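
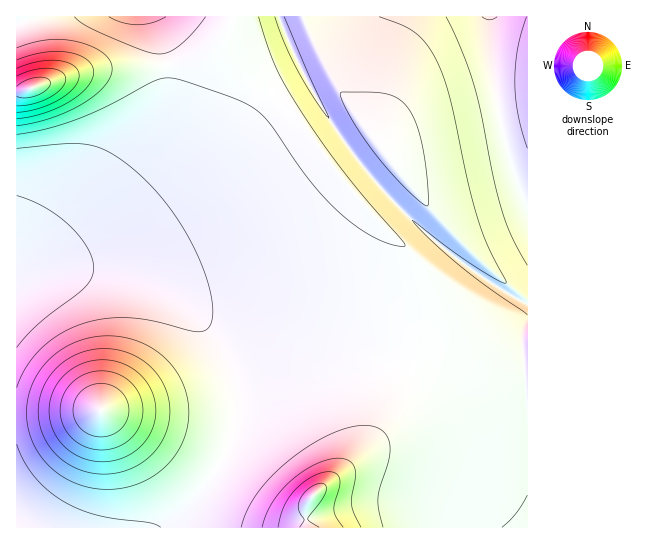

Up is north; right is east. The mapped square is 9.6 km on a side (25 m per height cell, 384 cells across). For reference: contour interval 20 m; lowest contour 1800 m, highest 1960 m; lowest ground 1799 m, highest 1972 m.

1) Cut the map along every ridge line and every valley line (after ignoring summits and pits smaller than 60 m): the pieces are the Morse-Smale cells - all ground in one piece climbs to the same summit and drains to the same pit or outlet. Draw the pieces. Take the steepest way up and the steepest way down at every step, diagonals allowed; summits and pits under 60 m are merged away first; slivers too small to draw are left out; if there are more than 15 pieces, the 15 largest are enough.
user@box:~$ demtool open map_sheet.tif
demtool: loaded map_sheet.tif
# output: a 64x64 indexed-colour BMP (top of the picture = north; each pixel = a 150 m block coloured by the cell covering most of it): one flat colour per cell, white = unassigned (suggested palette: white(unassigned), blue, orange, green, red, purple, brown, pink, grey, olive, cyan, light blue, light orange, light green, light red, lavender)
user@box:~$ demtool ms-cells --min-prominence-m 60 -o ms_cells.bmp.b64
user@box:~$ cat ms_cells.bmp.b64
<image width="64" height="64" href="data:image/bmp;base64,Qk12CAAAAAAAAHYAAAAoAAAAQAAAAEAAAAABAAQAAAAAAAAIAAATCwAAEwsAABAAAAAAAAAA////ALR3HwAOf/8ALKAsACgn1gC9Z5QAS1aMAMJ34wB/f38AIr28AM++FwDox64AeLv/AIrfmACWmP8A1bDFACIiIiIiIiIiIiMzMzMzMzMzMzMzMzMzMzMzMzMzMzMzIiIiIiIiIiIiIjMzMzMzMzMzMzMzMzMzMzMzMzMzMzMiIiIiIiIiIiIiIzMzMzMzMzMzMzMzMzMzMzMzMzMzMyIiIiIiIiIiIiIiMzMzMzMzMzMzMzMzMzMzMzMzMzMzIiIiIiIiIiIiIiIjMzMzMzMzMzMzMzMzMzMzMzMzMzMiIiIiIiIiIiIiIiIzMzMzMzMzMzMzMzMzMzMzMzMzMyIiIiIiIiIiIiIiIiMzMzMzMzMzMzMzMzMzMzMzMzMzIiIiIiIiIiIiIiIiIzMzMzMzMzMzMzMzMzMzMzMzMzMiIiIiIiIiIiIiIiIiMzMzMzMzMzMzMzMzMzMzMzMzMyIiIiIiIiIiIiIiIiIzMzMzMzMzMzMzMzMzMzMzMzMxIiIiIiIiIiIiIiIiIiMzMzMzMzMzMzMzMzMzMzMzMREiIiIiIiIiIiIiIiIiIzMzMzMzMzMzMzMzMzMzMzMRESIiIiIiIiIiIiIiIiIjMzMzMzMzMzMzMzMzMzMzMxERIiIiIiIiIiIiIiIiIiMzMzMzMzMzMzMzMzMzMzMxEREiIiIiIiIiIiIiIiIiIjMzMzMzMzMzMzMzMzMzMxERESIiIiIiIiIiIiIiIiIiMzMzMzMzMzMzMzMzMzMxERERIiIiIiIiIiIiIiIiIiIzMzMzMzMzMzMzMzMzMREREREiIiIiIiIiIiIiIiIiIzMzMzMzMzMzMzMzMzMRERERESIiIiIiIiIiIiIiIiIjMzMzMzMzMzMzMzMzERERERERIiIiIiIiIiIiIiIiIiMzMzMzMzMzMzMzMxEREREREREiIiIiIiIiIiIiIiIiIRERERERERERERERERERERERESIiIiIiIiIiIiIiIiIRERERERERERERERERERERERERIiIiIiIiIiIiIiIiIhEREREREREREREREREREREREREiIiIiIiIiIiIiIiIhERERERERERERERERERERERERESIiIiIiIiIiIiIiIhERERERERERERERERERERERERERIiIiIiIiIiIiIiIhEREREREREREREREREREREREREREiIiIiIiIiIiIiIhERERERERERERERERERERERERERESIiIiIiIiIiIiIhERERERERERERERERERERERERERERIiIiIiIiIiIiIhEREREREREREREREREREREREREREREiIiIiIiIiIiIRERERERERERERERERERERERERERERESIiIiIiIiIiERERERERERERERERERERERERERERERERESIiIiIiIhERERERERERERERERERERERERERERERERERERERERERERERERERERERERERERERERERERERERERERERERERERERERERERERERERERERERERERERERERERERERERERERERERERERERERERERERERERERERERERERERERERERERERERERERERERERERERERERERERERERERERERERERERERERERERERERERERERERERERERERERERERERERERERERERERERERERERERERERERERERERERERERERERERERERERERERERERERERERERERERERERERERERERERERERERERERERERERERERERERERERERERERERERERERERERERERERERERERERERERERERERERERERERERERERERERERERERERERERERERERERERERERERERERERERERERERERERERERERERERERERERERERERERERERERERERERERERERERERERERERERERERERERERERERERERERERERERERERERERERERERERERERERERERERERERERERERERERERERERERERERERERERERERERERERERERERERERERERERERERERERERERERERERERERERERERERERERERERERERERERERERERERERERERERERERERERERERERERERERERERERERERERERERERERERERERERERERERERERERERERERERERERERERERERERERERERERERERERERERERERERERERERERERERERERERERERERERERERERERERERERERERERERERERERERERERERERERERERERERERERERERERERERERERERERERERERERERERERERERERERERERERERERERERERERERERERERERERERERERERERERERERERERERERERERERERERERERERERERERERERERERERERERERERERERERERERERERERERERERERERERERERERERERERERERERERERERERERERERERERERERERERERERERERERERERERERERERERERERERERERERERERERERERERERERERERERERERERERERERERERERERERERERERERERERERERERERERERERERERERERERERERERERERERERERERERERERERERERERERERERERERERERERERERERERERERERERERERERERERERERERERERERERERERERERERERERERERERERERERERERERERERERERERERERERERERERERERERERERERERERERERERERERERERERERERERERERERERERERERERER"/>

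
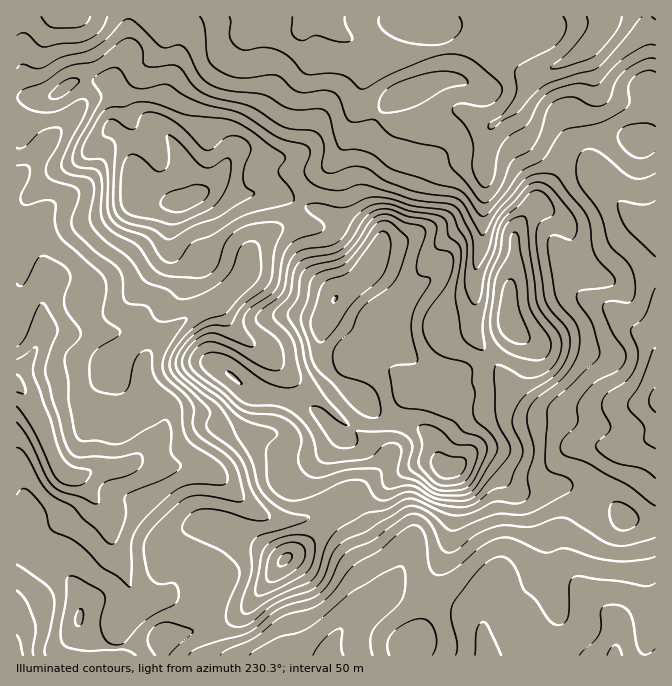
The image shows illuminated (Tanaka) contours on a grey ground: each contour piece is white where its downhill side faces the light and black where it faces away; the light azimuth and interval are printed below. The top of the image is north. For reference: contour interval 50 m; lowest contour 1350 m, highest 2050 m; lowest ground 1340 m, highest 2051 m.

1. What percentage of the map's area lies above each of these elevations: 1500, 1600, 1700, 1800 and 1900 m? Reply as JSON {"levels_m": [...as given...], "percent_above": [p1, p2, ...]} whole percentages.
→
{"levels_m": [1500, 1600, 1700, 1800, 1900], "percent_above": [84, 54, 32, 18, 7]}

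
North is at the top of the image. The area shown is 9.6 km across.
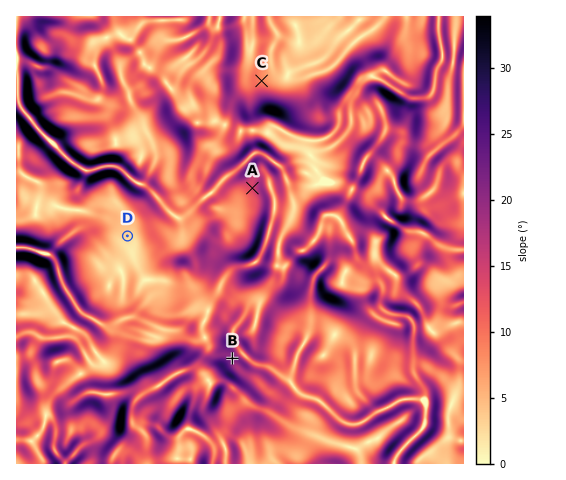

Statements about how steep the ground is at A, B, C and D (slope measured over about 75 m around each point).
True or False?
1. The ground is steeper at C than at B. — False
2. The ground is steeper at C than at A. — False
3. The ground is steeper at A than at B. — False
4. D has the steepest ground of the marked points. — False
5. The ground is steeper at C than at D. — True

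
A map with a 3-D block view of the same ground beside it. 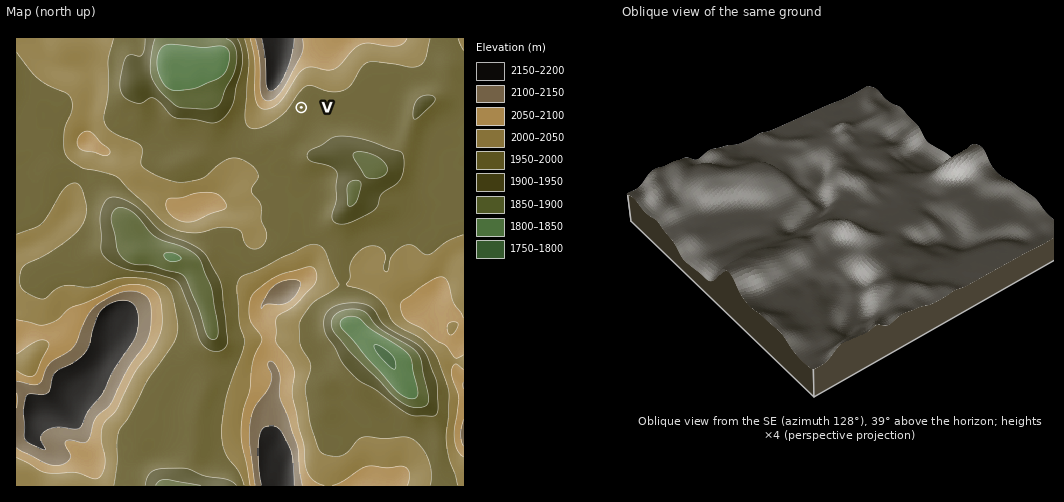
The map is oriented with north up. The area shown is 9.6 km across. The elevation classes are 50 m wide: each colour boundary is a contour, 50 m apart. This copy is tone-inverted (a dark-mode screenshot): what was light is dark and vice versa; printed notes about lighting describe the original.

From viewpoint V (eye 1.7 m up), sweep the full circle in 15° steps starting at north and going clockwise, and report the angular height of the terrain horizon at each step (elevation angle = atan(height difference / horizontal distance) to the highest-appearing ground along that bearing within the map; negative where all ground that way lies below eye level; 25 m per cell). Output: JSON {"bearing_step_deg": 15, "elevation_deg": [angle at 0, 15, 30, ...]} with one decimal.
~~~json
{"bearing_step_deg": 15, "elevation_deg": [5.5, 4.3, 4.0, 2.4, 1.0, 0.3, 0.2, 0.0, 0.1, 0.4, 1.0, 0.5, 1.6, 0.7, 0.8, 1.6, 0.7, 2.0, 5.3, 9.6, 12.4, 13.3, 12.2, 9.1]}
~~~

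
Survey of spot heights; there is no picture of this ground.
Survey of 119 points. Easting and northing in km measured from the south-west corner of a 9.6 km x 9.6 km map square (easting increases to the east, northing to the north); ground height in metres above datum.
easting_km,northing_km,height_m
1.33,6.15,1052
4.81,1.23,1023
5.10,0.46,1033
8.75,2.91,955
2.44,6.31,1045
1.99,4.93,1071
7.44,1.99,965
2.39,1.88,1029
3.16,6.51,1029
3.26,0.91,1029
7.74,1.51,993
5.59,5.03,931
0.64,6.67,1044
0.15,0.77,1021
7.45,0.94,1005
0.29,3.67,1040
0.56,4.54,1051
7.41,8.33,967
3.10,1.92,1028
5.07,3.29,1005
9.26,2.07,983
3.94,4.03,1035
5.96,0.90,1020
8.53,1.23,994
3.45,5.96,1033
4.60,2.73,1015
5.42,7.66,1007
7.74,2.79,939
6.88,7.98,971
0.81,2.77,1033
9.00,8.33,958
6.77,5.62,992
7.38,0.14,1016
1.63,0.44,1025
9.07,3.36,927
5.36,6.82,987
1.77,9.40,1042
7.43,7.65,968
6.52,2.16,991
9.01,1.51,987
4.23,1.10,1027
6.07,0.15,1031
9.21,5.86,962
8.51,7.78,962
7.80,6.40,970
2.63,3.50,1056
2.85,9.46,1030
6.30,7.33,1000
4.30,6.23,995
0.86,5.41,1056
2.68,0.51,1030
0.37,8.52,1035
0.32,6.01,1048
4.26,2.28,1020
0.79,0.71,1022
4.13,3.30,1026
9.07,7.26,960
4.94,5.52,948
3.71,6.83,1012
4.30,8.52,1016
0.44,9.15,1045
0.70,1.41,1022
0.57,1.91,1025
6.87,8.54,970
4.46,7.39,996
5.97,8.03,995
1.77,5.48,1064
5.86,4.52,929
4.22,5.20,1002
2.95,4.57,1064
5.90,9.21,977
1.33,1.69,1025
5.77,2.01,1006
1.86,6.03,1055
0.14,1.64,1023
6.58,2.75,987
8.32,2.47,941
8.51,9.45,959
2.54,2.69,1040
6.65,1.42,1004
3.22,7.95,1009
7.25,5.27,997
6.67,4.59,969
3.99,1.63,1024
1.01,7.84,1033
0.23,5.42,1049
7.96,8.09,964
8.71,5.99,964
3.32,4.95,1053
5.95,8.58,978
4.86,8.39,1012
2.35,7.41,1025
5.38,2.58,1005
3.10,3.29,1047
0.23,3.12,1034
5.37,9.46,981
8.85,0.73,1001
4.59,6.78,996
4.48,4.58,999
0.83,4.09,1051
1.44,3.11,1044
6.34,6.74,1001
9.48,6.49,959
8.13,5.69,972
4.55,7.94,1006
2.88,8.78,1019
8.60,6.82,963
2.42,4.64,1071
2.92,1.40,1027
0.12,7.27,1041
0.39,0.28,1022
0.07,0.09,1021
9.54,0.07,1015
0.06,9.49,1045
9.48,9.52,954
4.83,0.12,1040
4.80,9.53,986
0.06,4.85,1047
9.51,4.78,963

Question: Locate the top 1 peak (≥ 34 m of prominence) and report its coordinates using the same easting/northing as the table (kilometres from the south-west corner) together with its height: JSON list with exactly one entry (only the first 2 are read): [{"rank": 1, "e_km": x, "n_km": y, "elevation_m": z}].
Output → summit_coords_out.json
[{"rank": 1, "e_km": 2.19, "n_km": 4.69, "elevation_m": 1072}]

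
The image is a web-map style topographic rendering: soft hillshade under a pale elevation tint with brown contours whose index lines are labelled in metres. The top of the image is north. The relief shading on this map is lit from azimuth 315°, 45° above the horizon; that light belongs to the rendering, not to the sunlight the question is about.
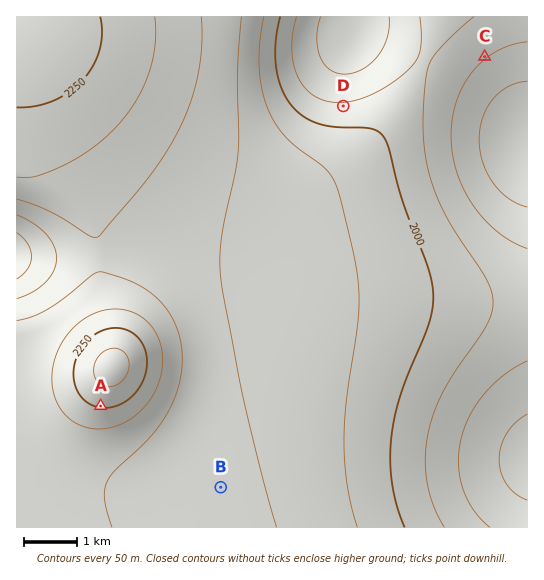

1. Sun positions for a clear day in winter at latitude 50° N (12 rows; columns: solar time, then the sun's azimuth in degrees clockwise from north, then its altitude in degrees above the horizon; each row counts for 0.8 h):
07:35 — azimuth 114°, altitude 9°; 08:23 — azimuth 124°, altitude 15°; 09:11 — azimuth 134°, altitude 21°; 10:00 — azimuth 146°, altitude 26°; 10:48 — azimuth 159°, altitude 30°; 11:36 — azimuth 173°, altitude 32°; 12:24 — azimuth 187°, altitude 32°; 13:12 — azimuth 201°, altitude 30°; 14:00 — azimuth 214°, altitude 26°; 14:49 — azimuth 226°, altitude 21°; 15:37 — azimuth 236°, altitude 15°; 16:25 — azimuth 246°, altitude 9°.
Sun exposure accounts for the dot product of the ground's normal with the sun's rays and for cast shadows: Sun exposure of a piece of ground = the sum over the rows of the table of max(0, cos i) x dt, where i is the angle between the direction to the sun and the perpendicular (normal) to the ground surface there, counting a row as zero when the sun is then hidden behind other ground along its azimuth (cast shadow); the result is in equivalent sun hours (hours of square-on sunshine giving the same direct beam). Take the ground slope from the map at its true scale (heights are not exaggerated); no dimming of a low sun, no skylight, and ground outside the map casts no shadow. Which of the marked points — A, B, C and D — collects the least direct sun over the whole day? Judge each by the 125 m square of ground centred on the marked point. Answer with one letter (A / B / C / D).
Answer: D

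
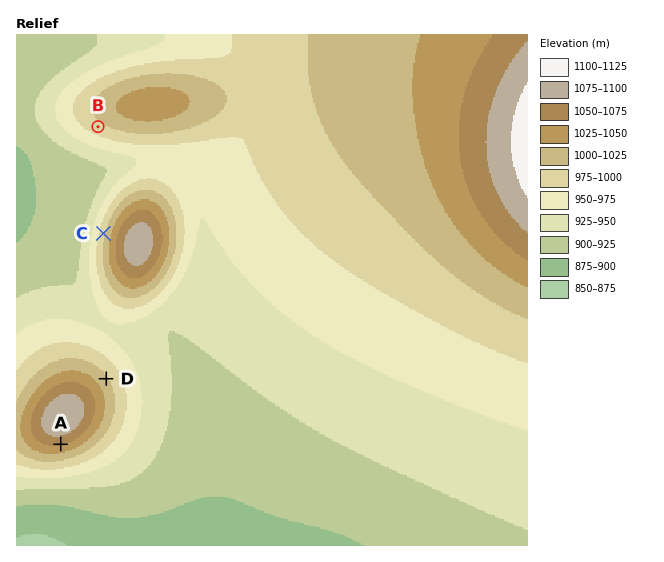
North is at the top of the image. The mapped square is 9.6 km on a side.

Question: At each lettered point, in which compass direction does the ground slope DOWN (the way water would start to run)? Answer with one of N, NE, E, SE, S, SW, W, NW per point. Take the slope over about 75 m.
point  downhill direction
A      S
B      SW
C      W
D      NE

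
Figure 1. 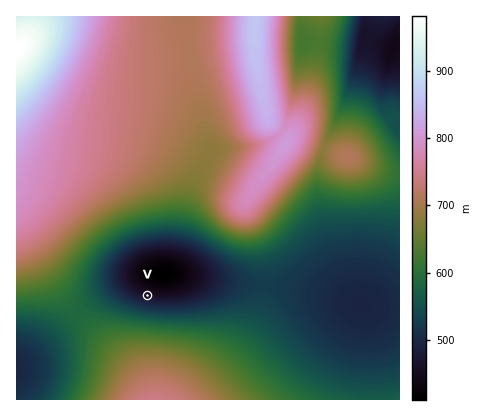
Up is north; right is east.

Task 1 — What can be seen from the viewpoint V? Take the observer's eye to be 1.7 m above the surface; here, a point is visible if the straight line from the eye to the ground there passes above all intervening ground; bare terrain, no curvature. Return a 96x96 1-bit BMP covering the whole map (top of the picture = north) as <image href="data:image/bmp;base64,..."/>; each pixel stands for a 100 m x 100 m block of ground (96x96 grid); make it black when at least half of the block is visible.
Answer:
<image width="96" height="96" href="data:image/bmp;base64,Qk2+BAAAAAAAAD4AAAAoAAAAYAAAAGAAAAABAAEAAAAAAIAEAAATCwAAEwsAAAIAAAAAAAAA////AAAAAAAAAAAAAAAAAAAAAAAAAAAAAAAAAAAAAAAAAAAAAAAAAAAAAAAAAAAAAAAAAAAAAAAAAAAAAAAAAAAAAAAAAAAAAAAAAAAAAAAAAAAAAAAAAAAAAAAAAAAAAAAAAAAAAAAAAAAAAAAAAAAAAAAAAAAAAAAAAAAAAAAAAAAAAAAAAAAAAAAAAAAAAAAAAAAAAAAAAAAAAAAAAAAAAAAAAAAAAAAAAAAAAAAAAAAAAAAAAAAAAAAAAAAAAAAAAAAAAAAAAAAAAAAAAAAAAAAAAAAAAAAAAAAAAAAAAAAAHgAAAAAAAAAAAAAA/+AAAAAAAAAAAAAB//wAAAAAAAAAAAAD//+AAAAAAAAAAAAP///gAAAAAAAAAAAf///4AAAAAAAAAAD////8AAAAAAAAAAf////+AAAAAAAAAD//////AAAAAAAAAP//////gAAAAAAAA///////wAAAAAAAD///////4AAAAAAAH///////4AAAAAAAP///////4AAAAAAAf///////8AAAAAAA////////8AAAAAAA////////8AAAAAAB////////8AAAAAAB////////8AAAAAAA////////8AAAAAAA////////8AAAAAAA////////8AAAAAAAf///////8AAAAAAAP///////4AAAAAAAH///////4AAAAAAAD///////4AAAAAAAB///////wAAAAAAAAf//////gAAAAAAAAP//////gAAAAAAAAD//////AAAAAAAAAA/////+AAAAAAAAAAH////4AAAAAAAAAAA////AAAAAAAAAAAAAcAAAAAAAAAAAAAAAAAAAAAAAAAAAAAAAAAAAAAAAAAAAAAAAAAAAAAAAAAAAAAAAAAAAAAAAAAAAAAAAAAAAAAAAAAAAAAAAAAAAAAAAAAAAAAAAAAAAAAAAAAAAAAAAAAAAAAAAAAAAAAAAAAAAAAAAAAAAAAAAAAAAAAAAAAAAAAAAAAAAAAAAAAAAAAAAAAAAAAAAAAAAAAAAAAAAAAAAAAAAAAAAAAAAAAAAAAAAAAAAAAAAAAAAAAAAAAAAAAAAAAAAAAAAAAAAAAAAAAAAAAAAAAAAAAAAAAAAAAAAAAAAAAAAAAAAAAAAAAAAAAAAAAAAAAAAAAAAAAAAAAAAAAAAAAAAAAAAAAAAAAAAAAAAAAAAAAAAAAAAAAAAAAAAAAAAAAAAAAAAAAAAAAAAAAAAAAAAAAAAAAAAAAAAAAAAAAAAAAAAAAAAAAAAAAAAAAAAAAAAAAAAAAAAAAAAAAAAAAAAAAAAAAAAAAAAAAAAAAAAAAAAAAAAAAAAAAAAAAAAAAAAAAAAAAAAAAAAAAAAAAAAAAAAAAAAAAAAAAAAAAAAAAAAAAAAAAAAAAAAAAAAAAAAAAAAAAAAAAAAAAAAAAAAAAAAAAAAAAAAAAAAAAAAAAAAAAAAAAAAAAAAAAAAAAAAAAAAAAAAAAAAAAAAAAAAAAAAAAAAAAAAAAAAAAAAAAAAAAAAAAAAAAAAAAAAAAA="/>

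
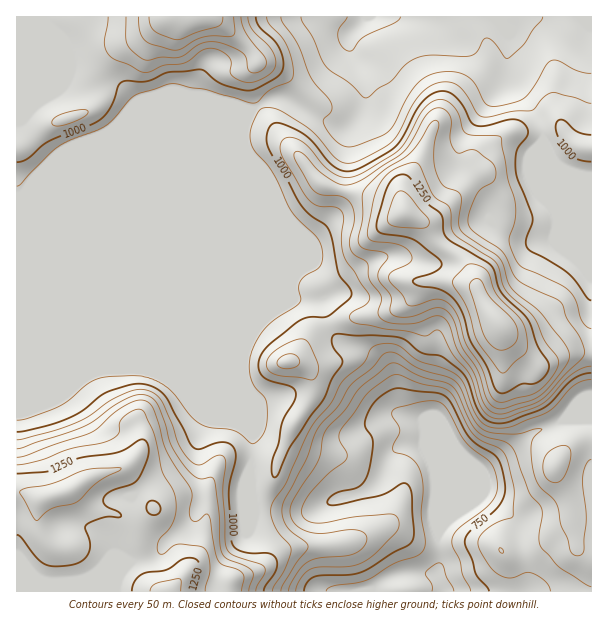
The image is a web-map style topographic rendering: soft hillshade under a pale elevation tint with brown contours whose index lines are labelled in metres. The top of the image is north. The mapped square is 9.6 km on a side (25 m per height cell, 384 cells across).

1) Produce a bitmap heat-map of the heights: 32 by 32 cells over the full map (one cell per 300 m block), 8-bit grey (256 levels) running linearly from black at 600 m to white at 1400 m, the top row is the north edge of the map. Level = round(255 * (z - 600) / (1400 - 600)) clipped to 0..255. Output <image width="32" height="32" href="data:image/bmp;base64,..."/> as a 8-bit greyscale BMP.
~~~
<image width="32" height="32" href="data:image/bmp;base64,Qk02CAAAAAAAADYEAAAoAAAAIAAAACAAAAABAAgAAAAAAAAEAAATCwAAEwsAAAABAAAAAAAAAAAAAAEBAQACAgIAAwMDAAQEBAAFBQUABgYGAAcHBwAICAgACQkJAAoKCgALCwsADAwMAA0NDQAODg4ADw8PABAQEAAREREAEhISABMTEwAUFBQAFRUVABYWFgAXFxcAGBgYABkZGQAaGhoAGxsbABwcHAAdHR0AHh4eAB8fHwAgICAAISEhACIiIgAjIyMAJCQkACUlJQAmJiYAJycnACgoKAApKSkAKioqACsrKwAsLCwALS0tAC4uLgAvLy8AMDAwADExMQAyMjIAMzMzADQ0NAA1NTUANjY2ADc3NwA4ODgAOTk5ADo6OgA7OzsAPDw8AD09PQA+Pj4APz8/AEBAQABBQUEAQkJCAENDQwBEREQARUVFAEZGRgBHR0cASEhIAElJSQBKSkoAS0tLAExMTABNTU0ATk5OAE9PTwBQUFAAUVFRAFJSUgBTU1MAVFRUAFVVVQBWVlYAV1dXAFhYWABZWVkAWlpaAFtbWwBcXFwAXV1dAF5eXgBfX18AYGBgAGFhYQBiYmIAY2NjAGRkZABlZWUAZmZmAGdnZwBoaGgAaWlpAGpqagBra2sAbGxsAG1tbQBubm4Ab29vAHBwcABxcXEAcnJyAHNzcwB0dHQAdXV1AHZ2dgB3d3cAeHh4AHl5eQB6enoAe3t7AHx8fAB9fX0Afn5+AH9/fwCAgIAAgYGBAIKCggCDg4MAhISEAIWFhQCGhoYAh4eHAIiIiACJiYkAioqKAIuLiwCMjIwAjY2NAI6OjgCPj48AkJCQAJGRkQCSkpIAk5OTAJSUlACVlZUAlpaWAJeXlwCYmJgAmZmZAJqamgCbm5sAnJycAJ2dnQCenp4An5+fAKCgoAChoaEAoqKiAKOjowCkpKQApaWlAKampgCnp6cAqKioAKmpqQCqqqoAq6urAKysrACtra0Arq6uAK+vrwCwsLAAsbGxALKysgCzs7MAtLS0ALW1tQC2trYAt7e3ALi4uAC5ubkAurq6ALu7uwC8vLwAvb29AL6+vgC/v78AwMDAAMHBwQDCwsIAw8PDAMTExADFxcUAxsbGAMfHxwDIyMgAycnJAMrKygDLy8sAzMzMAM3NzQDOzs4Az8/PANDQ0ADR0dEA0tLSANPT0wDU1NQA1dXVANbW1gDX19cA2NjYANnZ2QDa2toA29vbANzc3ADd3d0A3t7eAN/f3wDg4OAA4eHhAOLi4gDj4+MA5OTkAOXl5QDm5uYA5+fnAOjo6ADp6ekA6urqAOvr6wDs7OwA7e3tAO7u7gDv7+8A8PDwAPHx8QDy8vIA8/PzAPT09AD19fUA9vb2APf39wD4+PgA+fn5APr6+gD7+/sA/Pz8AP39/QD+/v4A////AMjIyMjIyM/b4NnCvbGPbkgsJSMeGxoUDhYpNjw8QEhQyc7QzsnIycnM1cavoJB+X0dDQTcmGxURHDJDSERKVVvO2djUzMnKxL/CvJl8enhqW1dVTDwwIxYkOkxKSFJdYNbc09HNzc3IwLWylXNzblhKS05LRTskFh8yQ0NGVWBg3OHa1tHPzc/Hs62Tc3JoSjg1ODs9OSEWFhsuPkdVYmHg5ejk1s/My8OzqI9yc3FUPjIwLzAzIxYWFh07T2BnYdHT2eHh3NXHu6eckHR1fWVMPjgwKCsgFhYWHT9YcG9hsrzFzdHU2MqvkYqNeXWAc1hGPzQlIRkWFhosR11wcmSRnKiyusHKxqCCeXtzcH1+YUc7MycdFhYaOE9ZX2ZqZnN4gY+jucK6lHdvb29veYd0VT8vJR0WFipfg4BuZWBgb29wd4absKiCb29vb290gYVvUTgoIx8hQX+ztqaIZ2Bvb29vdHqCfnFvb29vdH6FjH1jTDo1PUZelcvTzbiFam9vb29vb29vb29vb29/mZ2ThXdmUVBkboKu2d7Xz62Rb29vb29vb29vb29vb3iPmI6CenJob4KHoM3r7NzFsqFvb29vb29vb29vb29vcHmGiIKEhouQk5Gw4fj117eomG9vb29vb29vb29vb29vb3V7f4yVprSvp8Lq+OXCqp+Mb29vb29vb29vb29vb29vb3R1f5CpwMfH2vDmv6efloNvb29vb29vb29vb29vb29vcnmHnLjIztPg69anlo6Fem9vb29vb29vb29vb29vb29vepSksLvG0NjVvZiGf3l4b29vb29vb29vb29vb29vb29+nbnCyNPWx6+djn95d3dvb29vb29vb29vb29vb29veYWZu9nk4dS0mpSRgnp3d29vb29vb29vb29vb29vb3iNk5221efZxrSdlpKAeHd3b29vb29vb29vb29vb29wh6CjoK/K2sq1rKOcjnp3d3d2b29vb29vb29vb29vb3qXoIp9jKzEv6yjpKCIeHd4eoV5cG9vb29vb29vb290iZyNbmNpepy1qp+fl4d5eH+GhoiEeXFvb29vb29vb3eGhXJfWVtgfKesmIyMin55gn+FiI+PhnRvb29vb29vcnZrY15XVFZokqeSdW92dHh7doWFhoiIf3Jvb29vcXVzaWZkXVVQUlx1iX5nWVljcHFthYWFhoaDgoF3dnqFkJB8bV9UTktOU19paF1TUllmaGOFhYWFiY6WnZiRhYuaootrV0tFRktOUlRUU1JQVV5eXIWFhYaMlqSwuLKgoaWXfmJRRj5DSEpLS0xOUE5RVldYhYWFiIyVqL/JycS7ooBpV0xFPTk+Q0ZISk1OTk9RVVc="/>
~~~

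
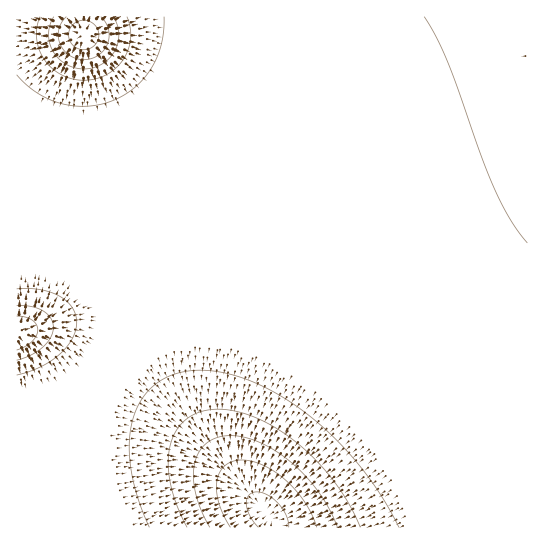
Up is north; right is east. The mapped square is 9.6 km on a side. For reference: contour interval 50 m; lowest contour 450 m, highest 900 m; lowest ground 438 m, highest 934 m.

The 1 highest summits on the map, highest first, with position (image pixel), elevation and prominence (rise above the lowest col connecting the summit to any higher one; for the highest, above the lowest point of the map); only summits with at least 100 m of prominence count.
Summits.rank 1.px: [83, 35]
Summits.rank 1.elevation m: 934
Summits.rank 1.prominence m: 496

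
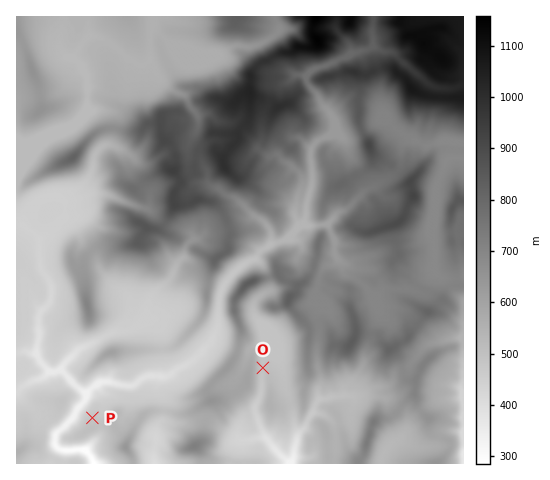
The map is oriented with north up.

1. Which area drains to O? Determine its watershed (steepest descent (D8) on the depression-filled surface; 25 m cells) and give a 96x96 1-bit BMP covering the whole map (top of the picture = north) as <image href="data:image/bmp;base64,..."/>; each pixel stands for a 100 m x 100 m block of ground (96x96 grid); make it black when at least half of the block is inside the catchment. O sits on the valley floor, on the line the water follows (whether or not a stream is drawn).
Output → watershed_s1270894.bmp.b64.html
<image width="96" height="96" href="data:image/bmp;base64,Qk2+BAAAAAAAAD4AAAAoAAAAYAAAAGAAAAABAAEAAAAAAIAEAAATCwAAEwsAAAIAAAAAAAAA////AAAAAAAAAAAAAAAAAAAAAAAAAAAAAAAAAAAAAAAAAAAAAAAAAAAAAAAAAAAAAAAAAAAAAAAAAAAAAAAAAAAAAAAAAAAAAAAAAAAAAAAAAAAAAAAAAAAAAAAAAAAAAAAAAAAAAAAAAAAAAAAAAAAAAAAAAAAAAAAAAAAAAAAAAAAAAAAAAAAAAAAAAAAAAAAAAAAAAAAAAAAAAAABwAAAAAAAAAAAAAAD/AAAAAAAAAAAAHgD/AAAAAAAAAAAAH8D/AAAAAAAAAAAAH+D/AAAAAAAAAAAAD+D/AAAAAAAAAAAAB/D/AAAAAAAAAAAAA/D/gAAAAAAAAAAAAf//gAAAAAAAAAAAAP//gAAAAAAAAAAAAH//gAAAAAAAAAAAAH//gAAAAAAAAAAAAD//gAAAAAAAAAAAAD//gAAAAAAAAAAAAD//gAAAAAAAAAAAAD//gAAAAAAAAAAAAD//gAAAAAAAAAAAAD//gAAAAAAAAAAAAD//AAAAAAAAAAAAAH/+AAAAAAAAAAAAAH/8AAAAAAAAAAAAAH/4AAAAAAAAAAAAAH/wAAAAAAAAAAAAAH/4AAAAAAAAAAAAAD/8AAAAAAAAAAAAAD/8AAAAAAAAAAAAAB/8AAAAAAAAAAAAAAfgAAAAAAAAAAAAAAAAAAAAAAAAAAAAAAAAAAAAAAAAAAAAAAAAAAAAAAAAAAAAAAAAAAAAAAAAAAAAAAAAAAAAAAAAAAAAAAAAAAAAAAAAAAAAAAAAAAAAAAAAAAAAAAAAAAAAAAAAAAAAAAAAAAAAAAAAAAAAAAAAAAAAAAAAAAAAAAAAAAAAAAAAAAAAAAAAAAAAAAAAAAAAAAAAAAAAAAAAAAAAAAAAAAAAAAAAAAAAAAAAAAAAAAAAAAAAAAAAAAAAAAAAAAAAAAAAAAAAAAAAAAAAAAAAAAAAAAAAAAAAAAAAAAAAAAAAAAAAAAAAAAAAAAAAAAAAAAAAAAAAAAAAAAAAAAAAAAAAAAAAAAAAAAAAAAAAAAAAAAAAAAAAAAAAAAAAAAAAAAAAAAAAAAAAAAAAAAAAAAAAAAAAAAAAAAAAAAAAAAAAAAAAAAAAAAAAAAAAAAAAAAAAAAAAAAAAAAAAAAAAAAAAAAAAAAAAAAAAAAAAAAAAAAAAAAAAAAAAAAAAAAAAAAAAAAAAAAAAAAAAAAAAAAAAAAAAAAAAAAAAAAAAAAAAAAAAAAAAAAAAAAAAAAAAAAAAAAAAAAAAAAAAAAAAAAAAAAAAAAAAAAAAAAAAAAAAAAAAAAAAAAAAAAAAAAAAAAAAAAAAAAAAAAAAAAAAAAAAAAAAAAAAAAAAAAAAAAAAAAAAAAAAAAAAAAAAAAAAAAAAAAAAAAAAAAAAAAAAAAAAAAAAAAAAAAAAAAAAAAAAAAAAAAAAAAAAAAAAAAAAAAAAAAAAAAAAAAAAAAAAAAAAAAAAAAAAAAAAAAAAAAAAAAAAAAAAAAAAAAAAAAAAAAAAAAAAAAAAAAAAAAAAAAAAAAAAAAAAAAAAAAAAAAAAAAAAAAAAAAAAAA="/>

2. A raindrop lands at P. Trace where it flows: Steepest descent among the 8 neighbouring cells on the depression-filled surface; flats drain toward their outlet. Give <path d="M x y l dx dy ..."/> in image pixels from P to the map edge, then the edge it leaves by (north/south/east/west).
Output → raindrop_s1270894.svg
<path d="M92 418l-10-11-2 0-4 5 0 2-20 19-1 2 0 10 2 3 5 3 19-2 4 4 3 0 3 3 3 7"/>
exit: south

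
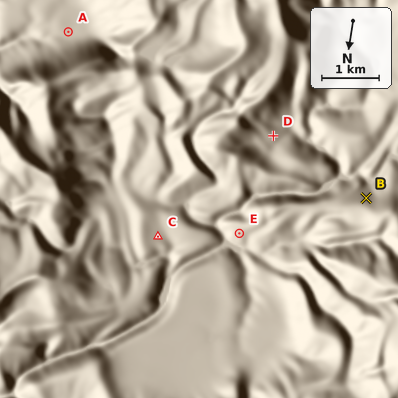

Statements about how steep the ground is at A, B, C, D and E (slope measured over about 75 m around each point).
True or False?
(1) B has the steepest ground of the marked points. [True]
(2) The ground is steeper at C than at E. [False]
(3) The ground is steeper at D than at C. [True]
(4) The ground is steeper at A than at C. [False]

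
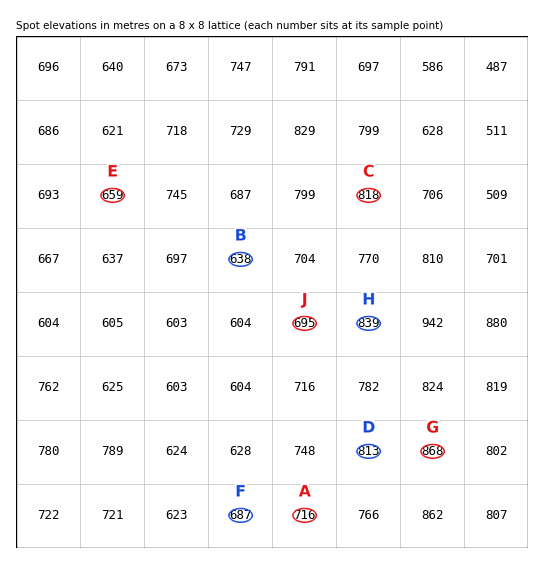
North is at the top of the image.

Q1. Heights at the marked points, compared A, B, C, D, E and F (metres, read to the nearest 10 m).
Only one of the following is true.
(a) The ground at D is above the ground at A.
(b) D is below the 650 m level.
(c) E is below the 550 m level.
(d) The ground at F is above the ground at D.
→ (a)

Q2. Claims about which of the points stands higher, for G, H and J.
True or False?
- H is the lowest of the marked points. False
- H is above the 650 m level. True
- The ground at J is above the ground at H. False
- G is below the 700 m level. False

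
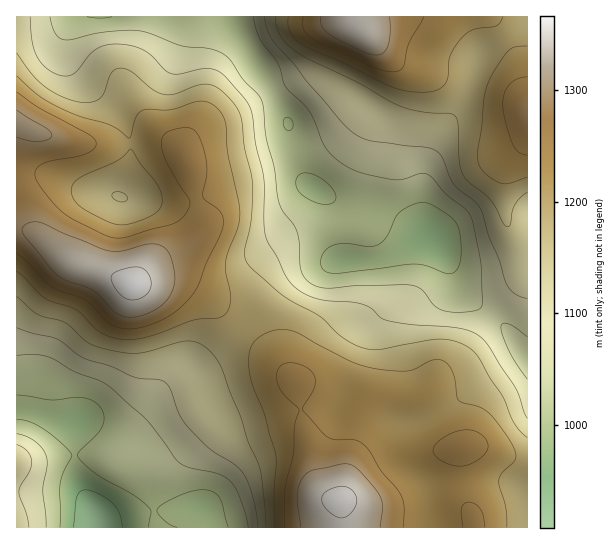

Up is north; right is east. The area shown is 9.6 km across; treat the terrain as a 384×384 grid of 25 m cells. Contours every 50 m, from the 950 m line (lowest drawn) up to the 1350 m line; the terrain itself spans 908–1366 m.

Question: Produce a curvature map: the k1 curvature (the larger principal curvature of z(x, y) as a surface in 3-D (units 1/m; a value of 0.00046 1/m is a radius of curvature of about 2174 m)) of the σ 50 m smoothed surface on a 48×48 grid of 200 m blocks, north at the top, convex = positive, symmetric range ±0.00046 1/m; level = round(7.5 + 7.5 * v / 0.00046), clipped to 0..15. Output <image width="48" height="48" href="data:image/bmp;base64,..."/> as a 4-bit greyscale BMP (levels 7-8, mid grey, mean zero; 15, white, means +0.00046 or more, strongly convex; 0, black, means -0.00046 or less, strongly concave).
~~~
<image width="48" height="48" href="data:image/bmp;base64,Qk32BAAAAAAAAHYAAAAoAAAAMAAAADAAAAABAAQAAAAAAIAEAAATCwAAEwsAABAAAAAAAAAAAAAAABEREQAiIiIAMzMzAERERABVVVUAZmZmAHd3dwCIiIgAmZmZAKqqqgC7u7sAzMzMAN3d3QDu7u4A////AKqqiHZmrbmIiJh2ed3Kmrupl3h3eM24iKqqmHVGvbmIdnh2eb3LqruqqZiIis25mJmqh2VYzKmYZUV3iqzMzMzdzKmJm8y5iJqZd3eLyomYZURYqqve7d3cuphnmruod6qXeJrNuZqrp2Z5qqvtus24eIdnmqqGZ926qs3cuqq7y5mqmZvtl763Z4h4mqmHiv/tzd3KqZiZq7u6iIrtl624iau7u7qr3v/cu7u6mId4iby6mInuqJy5mr3e7u7v/sypd3iqmHiIirqZmZrulnqoeJmrzd3dy6qYZVaKmHiJu6h3eJvdhWmoZmd4mru7l5mIdkV5qHiauod3eKvLdnmpdneImavLloiJh1RpqXiauIh3eau6d3ipmaqZmJq8p4iJmGV5qYiaqIiIibu6mHiavM3LmJq7und4mXZ5qoiamIiJmru6qYm8y6q8qJu7qXdnmZd5qpmYeHeJq8y7u7zcuoisqazKiHZWiqh5qpiGV3eKq8uqu926qqqsury3eIdmerqJqph2Voiau7qpmrl3iavN3MyXeJh3ibuquph2Z5qqqqqZmYZVeJq8zMyoeJqYiJvdy5mIiaupiZqpiHZWiYmamruoeJqnZnrO7LqqqruYiaq7qph3iZmYeKuoeIq5ZVet7czLqrqZq83d3u3LqYmHVpqpiXnLhnnN3d3LqqqavN26rO/+3KqXZomqq3i8u83+3d3Lqqqqu7qFVpu7zMy6mImry2es////3curqZmZmql1RXiHiau6mIia23jf///+3cqaupmHeaqFRGeIeJqod4iL65z/7u7czuyqvLl3eKuXVFeJmIiHZ4mc69/+3Muprf7M3tqIiJupmIiaqXdmZom++//tzLl3it7cz/2qmImqu7u7qXZVVXnP/MzMuphlV5u6rf/amHiru7qpqoZVRFjv+pvLl3dkRWiqq87riImrqZiImpdnZFjv+Ju6hmZlVVary7vcmIiHeJmIiZZ4l2nv6Kuph2ZVVVad26m9qXVFZ5mIiZeJu6vf2ZmImYZVZ3eu7KisuYVVZ5mIiaiJzt3N65l3iZeJqpiu7JitupmIiJmZmZh4rNy73ZmHiarMuqrP64i8mJq7qZmYiZh4msuqzJu73//9qZvdyoi8h4q7qZmYiJmZqrupq73////9qa3LyprMdneKqZmZmZmqqZqZqu///+3bqt7Ly6vbhlRYqqqpmIiIiImZmv/+uYmpnP3M7bzcqFM3q7qYiIiIh3iZq/6nd3iHndqb3s3N24ZZzKh3iZmZmIiavLlmZ3iIvbdnvtyqzcqsypd3iqqrupmry6dWZ4mazJZXre2Gi8y7qYd4re7typmrypZWeImru5d4nO2URoq6iId6//7bqYibypZWeJvMu5iHit2nRGq6h3ev/8iJl2Z6uaZWib3dy7qGebu6h4q6iKz//HV5p1V6uadomr3Lu6mYiaiau83u7v//6XeKp1WLuaiJmaqZqpiImpd4rf/////+yZmauoesuKmIiJhoq5d4mpd4m93d3MzMuZmZqqm8mA=="/>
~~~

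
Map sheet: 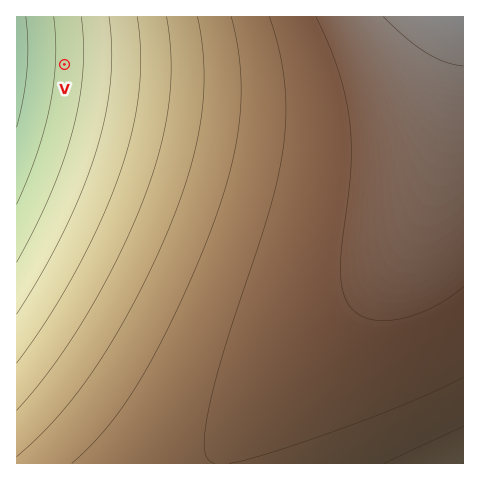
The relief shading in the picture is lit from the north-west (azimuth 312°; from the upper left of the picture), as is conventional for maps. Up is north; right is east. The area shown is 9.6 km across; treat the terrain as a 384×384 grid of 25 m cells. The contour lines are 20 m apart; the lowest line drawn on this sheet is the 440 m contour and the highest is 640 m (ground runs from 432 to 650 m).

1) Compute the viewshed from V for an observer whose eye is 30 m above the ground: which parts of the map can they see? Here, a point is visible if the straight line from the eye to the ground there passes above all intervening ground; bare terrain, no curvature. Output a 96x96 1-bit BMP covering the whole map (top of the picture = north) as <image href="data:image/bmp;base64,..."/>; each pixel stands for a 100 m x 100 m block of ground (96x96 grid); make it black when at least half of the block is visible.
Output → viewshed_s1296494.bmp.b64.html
<image width="96" height="96" href="data:image/bmp;base64,Qk2+BAAAAAAAAD4AAAAoAAAAYAAAAGAAAAABAAEAAAAAAIAEAAATCwAAEwsAAAIAAAAAAAAA////AAAAAAD///gAAAAAAAAAAAD///gAAAAAAAAAAAD///gAAAAAAAAAAAD///wAAAAAAAAAAAD///wAAAAAAAAAAAD///wAAAAAAAAAAAD///4AAAAAAAAAAAD///4AAAAAAAAAAAD///8AAAAAAAAAAAD///8AAAAAAAAAAAD///8AAAAAAAAAAAD///+AAAAAAAAAAAD///+AAAAAAAAAAAD////AAAAAAAAAAAD////AAAAAAAAAAAD////gAAAAAAAAAAD////gAAAAAAAAAAD////wAAAAAAAAAAD////wAAAAAAAAAAD////4AAAAAAAAAAD////4AAAAAAAAAAD////8AAAAAAAAAAD////8AAAAAAAAAAD////+AAAAAAAAAAD/////AAAAAAAAAAD/////AAAAAAAAAAD/////gAAAAAAAAAD/////gAAAAAAAAAD/////wAAAAAAAAAD/////wAAAAAAAAAD/////4AAAAAAAAAD/////8AAAAAAAAAD/////8AAAAAAAAAD/////+AAAAAAAAAD/////+AAAAAAAAAD//////AAAAAAAAAD//////gAAAAAAAAD//////gAAAAAAAAD//////wAAAAAAAAD//////wAAAAAAAAD//////4AAAAAAAAD//////4AAAAAAAAD//////8AAAAAAAAD//////8AAAAAAAAD//////+AAAAAAAAD//////+AAAAAAAAD///////AAAAAAAAD///////AAAAAAAAD///////AAAAAAAAD///////gAAAAAAAD///////gAAAAAAAD///////gAAAAAAAD///////wAAAAAAAD///////wAAAAAAAD///////wAAAAAAAD///////4AAAAAAAD///////4AAAAAAAD///////4AAAAAAAD///////4AAAAAAAD///////8AAAAAAAD///////8AAAAAAAD///////8AAAAAAAD///////8AAAAAAAD///////8AAAAAAAD///////+AAAAAAAD///////+AAAAAAAD///////+AAAAAAAD///////+AAAAAAAD///////+AAAAAAAD///////+AAAAAAAD///////+AAAAAAAD////////AAAAAAAD////////AAAAAAAD////////AAAAAAAD////////AAAAAAAD////////AAAAAAAD////////AAAAAAAD////////gAAAAAAD////////gAAAAAAD////////gAAAAAAD////////gAAAAAAD////////gAAAAAAD////////wAAAAAAD////////wAAAAAAD////////wAAAAAAD////////wAAAAAAD////////4AAAAAAD////////4AAAAAAD////////4AAAAAAD////////8AAAAAAD////////8AAAAAAD////////8AAAAAAD////////+AAAAAAD////////+AAAAAAD/////////AAAAAAD/////////AAAAAAA="/>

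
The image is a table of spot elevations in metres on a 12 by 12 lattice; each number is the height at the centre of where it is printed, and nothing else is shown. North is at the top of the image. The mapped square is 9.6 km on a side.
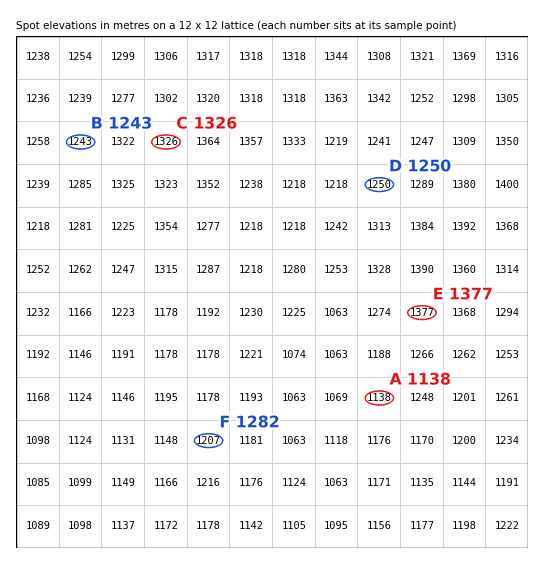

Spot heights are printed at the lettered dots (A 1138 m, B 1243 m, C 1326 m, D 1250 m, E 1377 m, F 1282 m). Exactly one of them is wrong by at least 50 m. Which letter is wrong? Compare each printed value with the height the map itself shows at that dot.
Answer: F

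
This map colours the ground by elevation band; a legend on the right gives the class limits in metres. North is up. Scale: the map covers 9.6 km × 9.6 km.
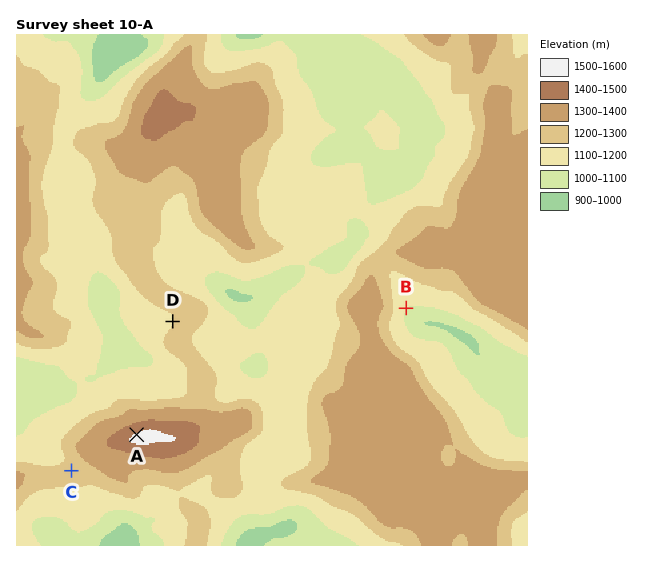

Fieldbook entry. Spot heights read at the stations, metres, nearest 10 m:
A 1500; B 1100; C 1270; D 1200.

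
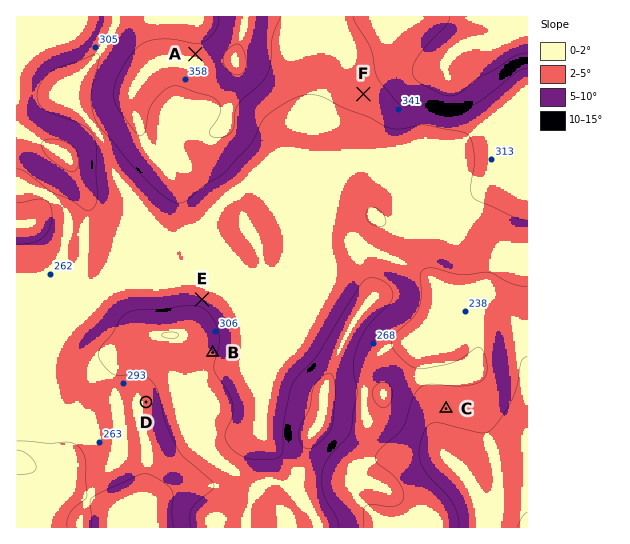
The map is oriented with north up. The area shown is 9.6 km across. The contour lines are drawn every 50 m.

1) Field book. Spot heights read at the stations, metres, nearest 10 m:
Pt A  360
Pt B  310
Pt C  220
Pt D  280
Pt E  280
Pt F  320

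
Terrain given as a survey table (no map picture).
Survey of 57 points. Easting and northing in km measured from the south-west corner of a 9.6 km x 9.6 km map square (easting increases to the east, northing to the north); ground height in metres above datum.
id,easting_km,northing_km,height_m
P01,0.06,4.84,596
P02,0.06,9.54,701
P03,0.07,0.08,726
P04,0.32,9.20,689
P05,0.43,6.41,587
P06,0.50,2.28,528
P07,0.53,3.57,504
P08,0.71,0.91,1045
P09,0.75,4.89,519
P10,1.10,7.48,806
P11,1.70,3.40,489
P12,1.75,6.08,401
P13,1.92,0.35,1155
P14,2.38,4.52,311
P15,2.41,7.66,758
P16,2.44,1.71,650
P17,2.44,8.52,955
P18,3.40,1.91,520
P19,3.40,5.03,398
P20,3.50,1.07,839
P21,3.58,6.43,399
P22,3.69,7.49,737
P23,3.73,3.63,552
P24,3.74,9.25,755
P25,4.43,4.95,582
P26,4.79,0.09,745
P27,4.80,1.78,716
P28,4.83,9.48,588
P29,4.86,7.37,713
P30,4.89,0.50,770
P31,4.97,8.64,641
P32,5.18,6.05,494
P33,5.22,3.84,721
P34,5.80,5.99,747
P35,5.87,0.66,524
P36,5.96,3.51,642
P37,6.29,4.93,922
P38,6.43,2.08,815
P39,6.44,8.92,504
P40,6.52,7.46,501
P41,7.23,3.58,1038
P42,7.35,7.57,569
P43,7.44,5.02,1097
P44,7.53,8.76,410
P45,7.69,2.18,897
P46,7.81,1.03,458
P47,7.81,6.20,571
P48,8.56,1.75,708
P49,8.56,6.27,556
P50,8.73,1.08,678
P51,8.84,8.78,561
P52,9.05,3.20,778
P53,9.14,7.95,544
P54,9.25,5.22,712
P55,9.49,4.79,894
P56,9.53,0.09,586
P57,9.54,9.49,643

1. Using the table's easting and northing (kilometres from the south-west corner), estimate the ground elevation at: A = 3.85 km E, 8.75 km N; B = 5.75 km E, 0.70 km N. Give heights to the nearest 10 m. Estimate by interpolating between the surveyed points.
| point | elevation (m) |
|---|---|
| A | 680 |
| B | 580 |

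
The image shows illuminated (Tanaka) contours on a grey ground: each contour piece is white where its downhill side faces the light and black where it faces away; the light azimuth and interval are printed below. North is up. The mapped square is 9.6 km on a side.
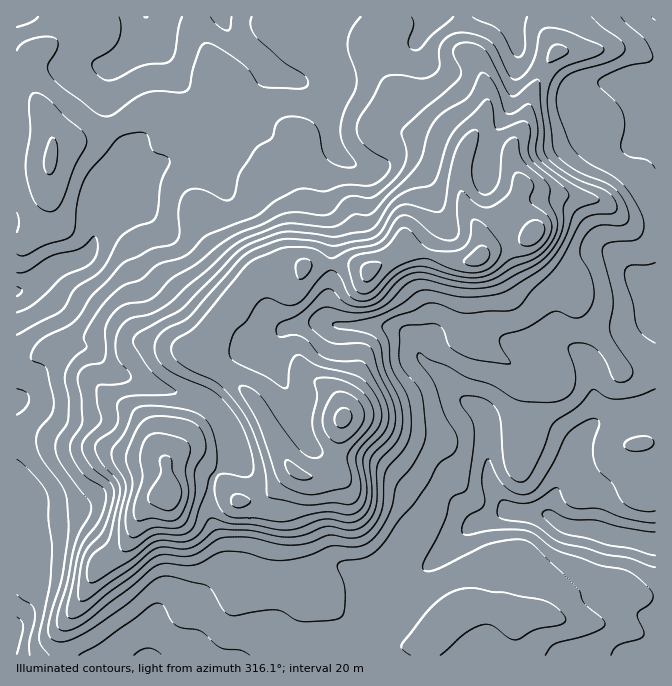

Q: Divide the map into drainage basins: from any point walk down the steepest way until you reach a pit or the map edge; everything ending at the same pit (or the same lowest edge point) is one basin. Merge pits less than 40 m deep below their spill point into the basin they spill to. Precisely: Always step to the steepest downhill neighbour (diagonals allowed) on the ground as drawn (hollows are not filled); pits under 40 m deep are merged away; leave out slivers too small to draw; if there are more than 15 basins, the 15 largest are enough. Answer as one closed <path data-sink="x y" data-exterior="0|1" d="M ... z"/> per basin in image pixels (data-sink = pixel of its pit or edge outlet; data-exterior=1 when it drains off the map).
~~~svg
<path data-sink="655 544" data-exterior="1" d="M655 16l-267 0-2 12-8 14 0 16 15 30 6 32 8 9 7 4 30 8 20 11-3 13 0 28 5 15 13 24 2 23-9 6-20 0-34-10-14-2-34 22-18-7-44 0-4 4-9-4-27 2-11 5-8 7-31 39-17 30-2 6 3 5 10 10 22 13 14 12-11 5-32 25-36 35 3 1 5-3 13 0 7 3 22 18 20 24 18 0 8-3 30-27 1 4-13 27 3 16 0 47 9 11 20 8 8 8 6 12 29 26 5 8 7 8 9 2 1 8 276-1z"/><path data-sink="17 632" data-exterior="1" d="M112 338l-15 1-15 7-27 2-39 17 0 290 362 1 1-8-9-2-7-8-5-8-29-26-6-12-8-8-20-8-9-11 0-47-3-16 13-27-1-4-30 27-8 3-18 0-15-20-27-22-7-3-13 0-11 6 29-31 42-33 11-5-14-12-22-13-11-11-2-6-10 0-37-8-28-2z"/><path data-sink="17 292" data-exterior="1" d="M27 93l-11 0 1 271 8-1 30-15 27-2 22-8 20 3 18 0 47 10 11 0 18-34 39-46 18-7 26 1-12-10-3-37-10-25-12-10-35-20-20-20-8-16-14-13-20-8-15 0-47 25-23 8-24 4-4 3-3-18-8-20z"/><path data-sink="145 17" data-exterior="1" d="M290 16l-273 0-1 76 14 2 9 9 12 25 3 18 4-3 24-4 23-8 47-25 15 0 20 8 14 13 8 16 20 20 35 20 12 10 10 25 3 37 11 9 1-2-5-10 3-29 0-25-6-15 0-8 6-15 3-16 2 2 18 0 48-15 28 0 29 8 6-1-19-5-13-10-8-35-10-16-7-22-6-6-28-8-50-7z"/>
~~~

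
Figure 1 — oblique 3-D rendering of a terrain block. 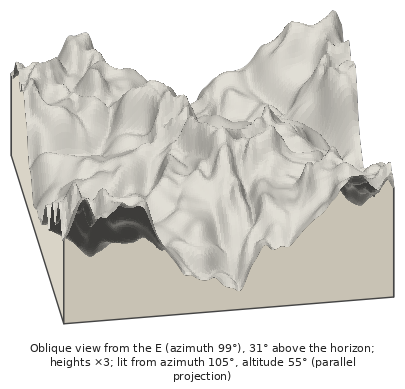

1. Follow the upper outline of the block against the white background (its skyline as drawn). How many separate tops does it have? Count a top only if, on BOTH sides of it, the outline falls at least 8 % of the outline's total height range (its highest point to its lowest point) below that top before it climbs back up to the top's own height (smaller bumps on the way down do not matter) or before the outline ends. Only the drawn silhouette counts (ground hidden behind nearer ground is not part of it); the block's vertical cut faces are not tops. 2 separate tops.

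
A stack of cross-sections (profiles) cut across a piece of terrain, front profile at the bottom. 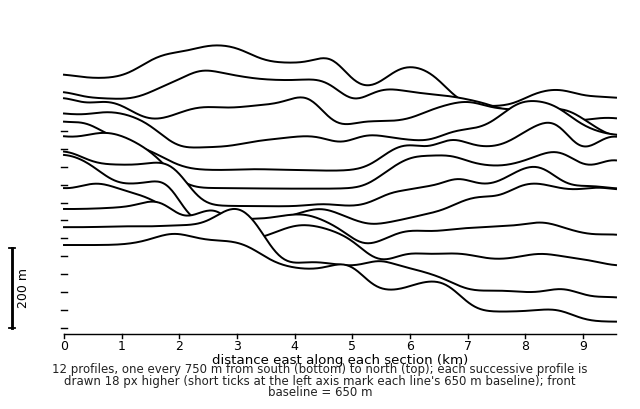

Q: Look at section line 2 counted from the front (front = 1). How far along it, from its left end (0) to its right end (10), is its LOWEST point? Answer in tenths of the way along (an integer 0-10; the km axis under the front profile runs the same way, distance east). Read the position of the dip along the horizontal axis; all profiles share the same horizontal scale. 10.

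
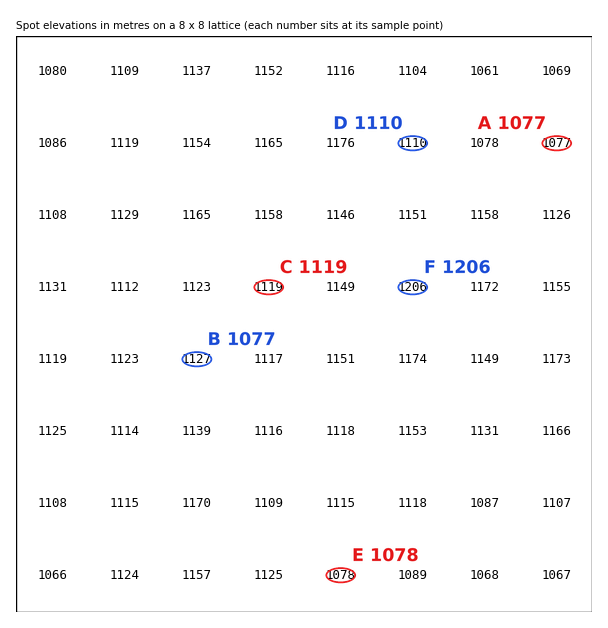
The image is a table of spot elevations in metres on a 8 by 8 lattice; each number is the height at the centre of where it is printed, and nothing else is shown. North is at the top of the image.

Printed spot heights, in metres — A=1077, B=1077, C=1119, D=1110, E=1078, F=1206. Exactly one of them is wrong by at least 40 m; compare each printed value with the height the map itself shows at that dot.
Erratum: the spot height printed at B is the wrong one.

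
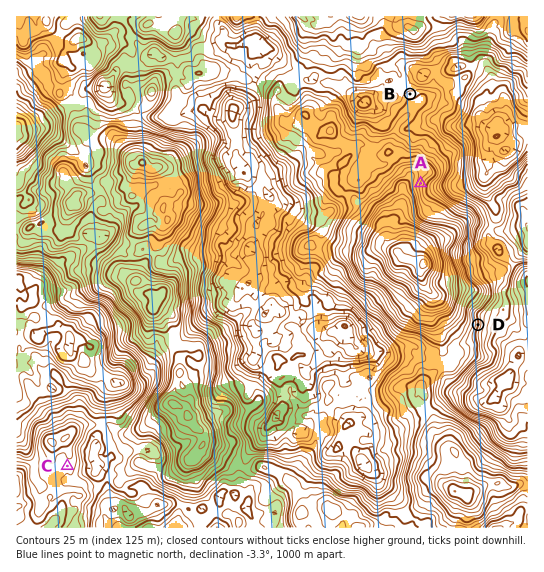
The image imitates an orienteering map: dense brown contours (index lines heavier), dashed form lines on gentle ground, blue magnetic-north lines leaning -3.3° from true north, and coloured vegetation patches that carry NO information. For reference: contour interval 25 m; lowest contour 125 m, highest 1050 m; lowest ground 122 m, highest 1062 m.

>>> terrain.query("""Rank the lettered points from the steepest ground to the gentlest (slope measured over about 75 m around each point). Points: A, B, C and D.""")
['D', 'A', 'B', 'C']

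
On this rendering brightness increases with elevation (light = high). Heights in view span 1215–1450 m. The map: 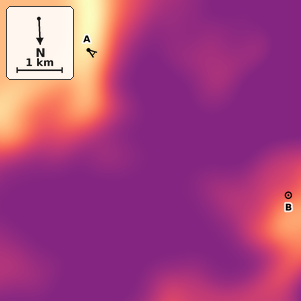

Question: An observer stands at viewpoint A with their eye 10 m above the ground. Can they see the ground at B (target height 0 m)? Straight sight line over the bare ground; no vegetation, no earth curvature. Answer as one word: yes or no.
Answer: yes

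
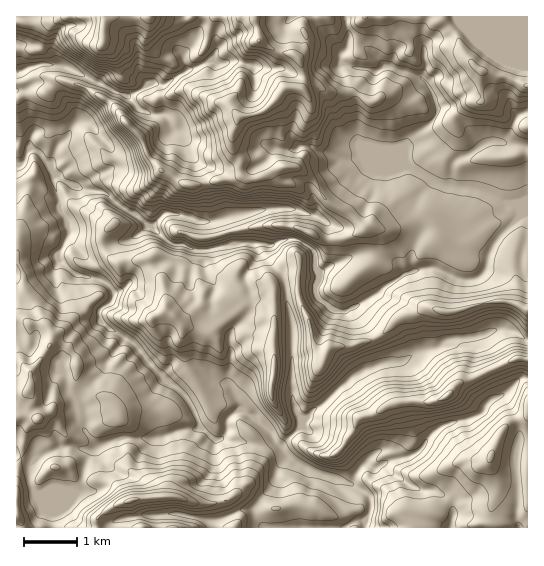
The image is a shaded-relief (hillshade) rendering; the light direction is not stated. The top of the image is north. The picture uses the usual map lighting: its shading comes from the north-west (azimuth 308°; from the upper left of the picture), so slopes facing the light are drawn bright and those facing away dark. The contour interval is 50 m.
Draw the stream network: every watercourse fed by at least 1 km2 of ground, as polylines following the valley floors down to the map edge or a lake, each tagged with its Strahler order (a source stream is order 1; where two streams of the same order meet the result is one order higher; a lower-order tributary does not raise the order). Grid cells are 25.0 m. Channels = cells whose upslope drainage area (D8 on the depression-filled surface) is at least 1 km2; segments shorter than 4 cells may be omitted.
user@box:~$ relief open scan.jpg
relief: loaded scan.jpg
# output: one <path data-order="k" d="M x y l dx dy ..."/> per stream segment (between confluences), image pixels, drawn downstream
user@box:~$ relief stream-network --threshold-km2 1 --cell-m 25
<path data-order="1" d="M209 519l10 0 2-1 6-1 12-7 14 0 4 8 9 9 79 0 10-6 7 0 8-8 0-15-1-3-4-4-15-8"/><path data-order="1" d="M517 519l1 3 0 4 1 1"/><path data-order="1" d="M43 491l-6 0-6-4-1-2 0-20 4-2 9-9 19-8 13 0 6 3 10 1 10-5"/><path data-order="2" d="M350 483l-5-1-4-3-7-1-1-1-3 0-1-2-8-1-4-3-10-2-8-6-2 0-8-6-2 0-2-6-6-5"/><path data-order="2" d="M382 465l-8 4-7-6-2 0-7 7-5 11-3 2"/><path data-order="3" d="M279 446l-4-4-4-8-12-12-5-1-9-8-11 0"/><path data-order="2" d="M101 445l9-3 1-1 6 0 5-3 33 0 2-1 6 0 4-3 7-1 4-3 5 0 2-1 12 0 2-6"/><path data-order="2" d="M297 430l-15 15 0 1-3 0"/><path data-order="3" d="M199 423l-9-20-5-8-8-8-4-2-3 0-21-22 0-1-6-5-5-8-8-8-12-8-11-6-8-9 0-8 14-11 0-6-2-2 0-2-8-8-6-3-6 0-1-1-11-2-2-2-6-2-9-9-1 0 0-12 4-7 0-2 2-3 0-9-2-4 0-6-6-6 0-15-5-13 0-7-3-3-5-12"/><path data-order="3" d="M234 413l-7 6-1 3 1 8-6 9-7 0-15-16"/><path data-order="1" d="M75 411l3 12 20 22 3 0"/><path data-order="1" d="M485 406l-2 5-4 4-14 4-2 2-6 0-2 1-6 1-10 4-12 11-2 7-12 10-8 2-2 1-5 0-1 1-6 0-9 6"/><path data-order="1" d="M229 385l4 6 0 3 2 3 4 8 0 2-5 6"/><path data-order="1" d="M293 363l0 8-2 2 0 20 2 1 1 15 4 8 0 10-1 3"/><path data-order="1" d="M479 335l-2 2-7 0-1 1-16 0-2 1-4 0-6 7-6 3-8 0-1 1-8 1-5 3-8 7-3 0-1 1-15 0-1 1-4 0-7 4-8 2-4 2-5 2-4 4-2 0-4 4 0 1-6 4-20 20-4 1-7 7 0 3-13 13"/><path data-order="2" d="M149 223l-7-2-9-10-4 0-11-6-9-8-2-3-5-3-24-2-7-7-4 0-8-5-13-14"/><path data-order="1" d="M293 209l-26 0-1 1-7 0-1 1-7 0-1 2-7 0-1 1-5 0-2 1-5 0-9 4-11 2-1 1-12-1-4-3-8-1-2-2-4 0-1-1-15 0-9 9-5 0"/><path data-order="2" d="M453 186l2 1 15 0 1 2 10 1 17 8 3 3 4 0 12 9 0 7-2 2-21 24-7 15 0 5-1 2 0 4-1 2-7 7-3 0-1 1-13 0-2-1-4 0-12-7-2 0-8-4-18 3-2 3-4 0-7 2-4 4-13 7-8 8-14 7-8 6-5 2-4 2-4 0-11-5-4-4-4-1-8-8 0-19-2-4 0-17-8-10-8-4-12 0-2 2-4 0-2 1-3 3-9 0-2-2-34 0-4 3-6 0-1 1-4 0-7 3-13 0-11-5-9 0-5-3-20-19"/><path data-order="2" d="M414 170l7 3 2 2 18 10 12 1"/><path data-order="3" d="M45 161l-4-7-2 0-4-4-4 0-5 4-3 9-4 0-2-1"/><path data-order="1" d="M282 149l3 0 1 1 8 0 5-4 12 0 4 4 11 1 8 4 3 0 4 3 14 0 3-1 8 6 7 3 2 3 36 0 3 1"/><path data-order="1" d="M497 141l-6 0-12 5-9 8-5 3-4 0-3 1-5 5 0 23"/><path data-order="1" d="M179 131l-6-2-3-4 0-3-7-8-13 0-4-3-3 0-5-2-13-15"/><path data-order="1" d="M77 122l-6 5-1 6-3 4-10 9-3 9-1 2 0 5-6 0-2-1"/><path data-order="2" d="M125 94l-8-1-19-11-3 0-28-15-2 0-3-2-16 0-1-2-3 0-1 2-4 0-2 1-8 1-5 4-5 0"/><path data-order="1" d="M347 66l3 0 1 1 7 0 1 2 8 0 7 2 3 0 5-4 11 0 5 3 8 1 16 7 5 5 2 4 6 8 0 3 2 1 0 16-14 15-6 4-11 11 0 2 1 2 0 8 2 1 0 5 5 7"/><path data-order="1" d="M251 65l-2-2-6 0-1-1-16 0-1 1-6 0-1-1-13 0-3 3-8 4-4 0-5 2-20 14-7 0-3-2-6 4-7 2-12 6-5-1"/><path data-order="1" d="M470 29l-12-12-5 0"/>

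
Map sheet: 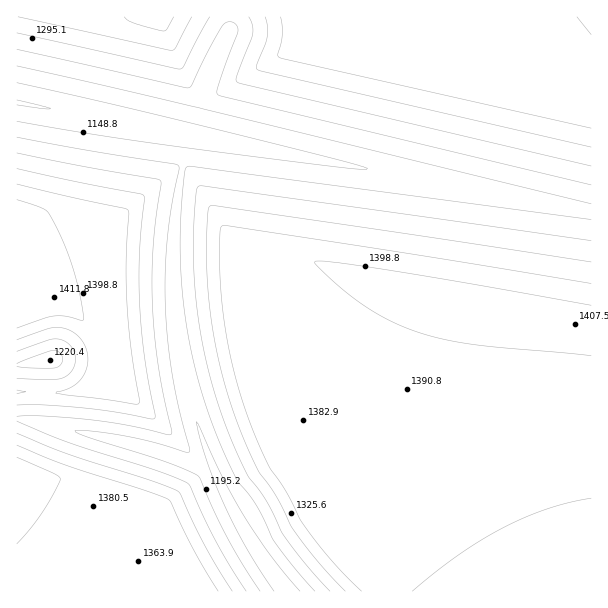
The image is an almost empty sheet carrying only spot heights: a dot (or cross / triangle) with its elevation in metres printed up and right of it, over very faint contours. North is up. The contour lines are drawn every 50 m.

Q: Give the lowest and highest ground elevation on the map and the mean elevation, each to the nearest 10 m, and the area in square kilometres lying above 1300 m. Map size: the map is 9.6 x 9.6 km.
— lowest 1100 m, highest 1450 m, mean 1320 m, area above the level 60.7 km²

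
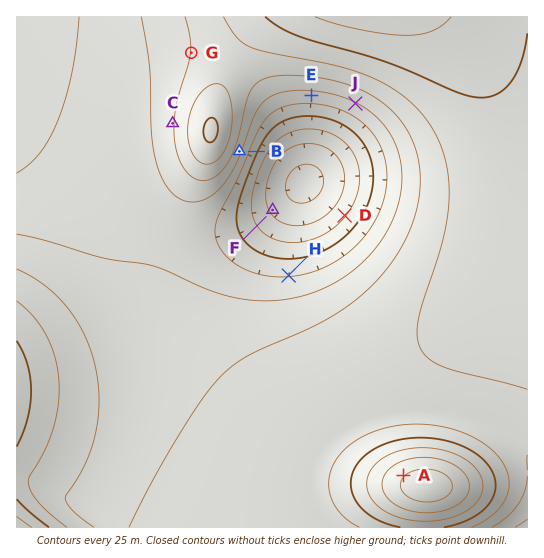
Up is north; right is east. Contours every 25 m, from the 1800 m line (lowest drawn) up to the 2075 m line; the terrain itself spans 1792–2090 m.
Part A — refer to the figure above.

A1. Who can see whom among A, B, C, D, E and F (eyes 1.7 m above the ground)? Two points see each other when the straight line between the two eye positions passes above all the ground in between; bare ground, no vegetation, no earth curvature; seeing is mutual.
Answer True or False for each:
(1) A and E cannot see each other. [False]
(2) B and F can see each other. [True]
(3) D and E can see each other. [True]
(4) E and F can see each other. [True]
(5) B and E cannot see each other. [False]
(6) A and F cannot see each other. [True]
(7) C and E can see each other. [False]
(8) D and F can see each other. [True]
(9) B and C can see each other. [False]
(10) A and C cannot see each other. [True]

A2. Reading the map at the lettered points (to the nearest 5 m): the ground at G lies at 1950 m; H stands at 1900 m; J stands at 1925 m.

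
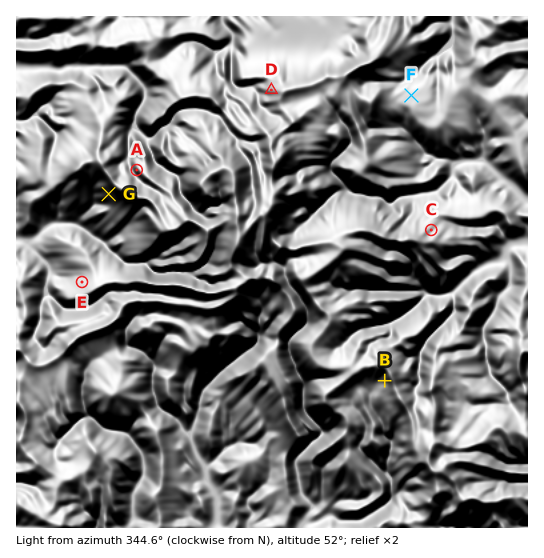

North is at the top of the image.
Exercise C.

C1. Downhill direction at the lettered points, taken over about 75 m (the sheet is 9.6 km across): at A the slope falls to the W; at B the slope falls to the SW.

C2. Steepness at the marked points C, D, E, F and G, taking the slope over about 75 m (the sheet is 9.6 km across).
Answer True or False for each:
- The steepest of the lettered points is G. True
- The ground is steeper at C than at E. False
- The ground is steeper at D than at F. True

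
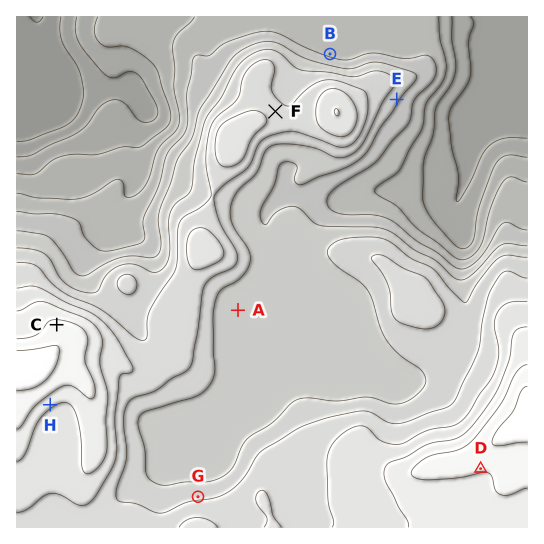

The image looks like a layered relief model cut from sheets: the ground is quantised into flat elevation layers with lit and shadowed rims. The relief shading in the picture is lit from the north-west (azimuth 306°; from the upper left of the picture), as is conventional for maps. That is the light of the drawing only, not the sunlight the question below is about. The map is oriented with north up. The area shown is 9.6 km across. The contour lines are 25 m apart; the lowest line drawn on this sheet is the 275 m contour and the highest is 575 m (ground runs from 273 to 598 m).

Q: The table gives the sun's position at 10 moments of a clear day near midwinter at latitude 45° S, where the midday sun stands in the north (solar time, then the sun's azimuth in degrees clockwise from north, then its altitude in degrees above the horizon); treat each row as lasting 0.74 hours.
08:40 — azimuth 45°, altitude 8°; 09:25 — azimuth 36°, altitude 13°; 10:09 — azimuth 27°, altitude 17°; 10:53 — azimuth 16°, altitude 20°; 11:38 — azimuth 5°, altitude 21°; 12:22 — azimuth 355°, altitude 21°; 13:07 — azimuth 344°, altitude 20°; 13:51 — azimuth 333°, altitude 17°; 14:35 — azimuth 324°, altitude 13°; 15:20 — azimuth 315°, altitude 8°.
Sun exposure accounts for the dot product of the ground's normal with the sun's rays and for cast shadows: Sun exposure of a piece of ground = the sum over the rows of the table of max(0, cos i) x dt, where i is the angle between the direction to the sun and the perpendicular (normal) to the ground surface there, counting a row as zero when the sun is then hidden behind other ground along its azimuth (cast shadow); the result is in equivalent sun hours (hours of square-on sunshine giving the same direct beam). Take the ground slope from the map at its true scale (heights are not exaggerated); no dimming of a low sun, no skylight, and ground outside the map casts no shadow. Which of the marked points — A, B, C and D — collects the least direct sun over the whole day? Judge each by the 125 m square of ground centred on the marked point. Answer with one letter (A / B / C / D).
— D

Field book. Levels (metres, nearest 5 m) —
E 430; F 485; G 470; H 530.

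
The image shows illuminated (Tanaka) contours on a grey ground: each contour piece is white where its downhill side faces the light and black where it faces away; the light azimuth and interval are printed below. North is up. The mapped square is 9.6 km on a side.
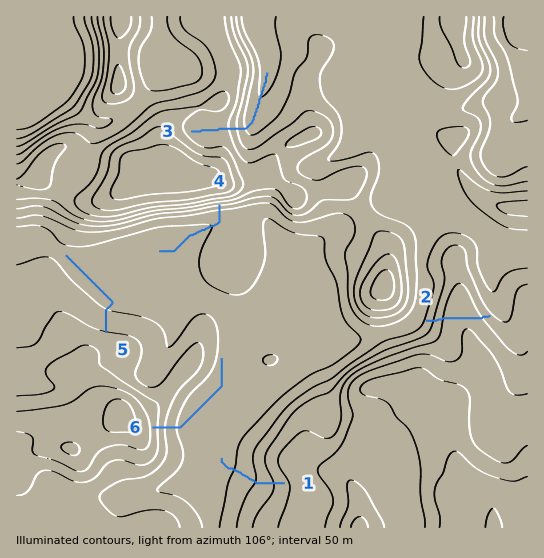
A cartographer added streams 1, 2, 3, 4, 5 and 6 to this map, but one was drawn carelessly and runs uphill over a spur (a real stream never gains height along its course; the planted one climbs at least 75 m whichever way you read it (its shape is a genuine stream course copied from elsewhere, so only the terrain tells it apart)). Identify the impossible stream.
2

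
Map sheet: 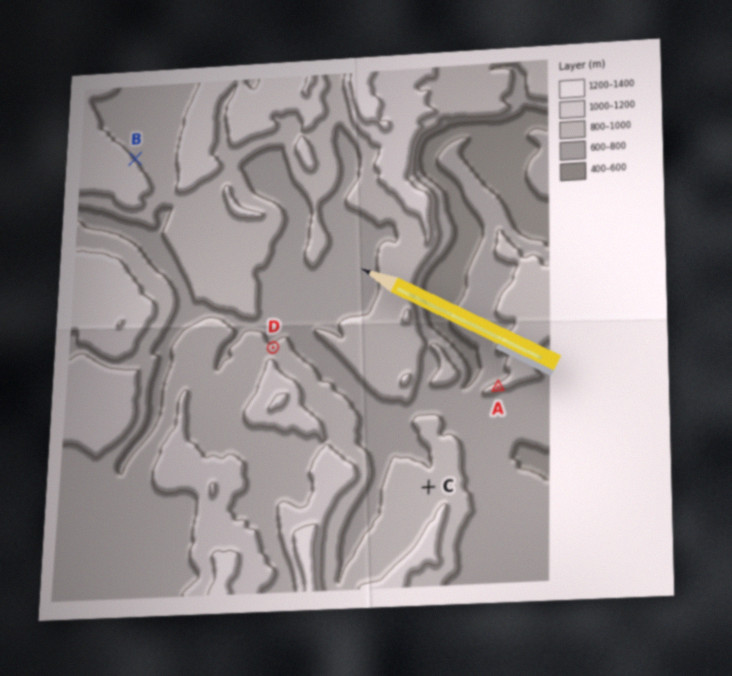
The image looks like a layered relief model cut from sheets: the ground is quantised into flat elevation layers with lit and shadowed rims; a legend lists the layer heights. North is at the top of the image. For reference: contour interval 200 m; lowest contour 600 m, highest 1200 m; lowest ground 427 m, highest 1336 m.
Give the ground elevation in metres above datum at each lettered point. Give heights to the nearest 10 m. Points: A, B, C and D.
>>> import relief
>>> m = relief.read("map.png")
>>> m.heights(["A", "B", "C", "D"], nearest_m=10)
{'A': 820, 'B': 990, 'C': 840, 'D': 830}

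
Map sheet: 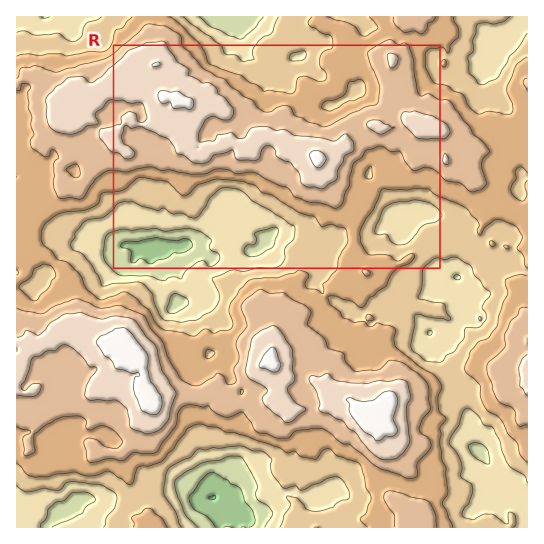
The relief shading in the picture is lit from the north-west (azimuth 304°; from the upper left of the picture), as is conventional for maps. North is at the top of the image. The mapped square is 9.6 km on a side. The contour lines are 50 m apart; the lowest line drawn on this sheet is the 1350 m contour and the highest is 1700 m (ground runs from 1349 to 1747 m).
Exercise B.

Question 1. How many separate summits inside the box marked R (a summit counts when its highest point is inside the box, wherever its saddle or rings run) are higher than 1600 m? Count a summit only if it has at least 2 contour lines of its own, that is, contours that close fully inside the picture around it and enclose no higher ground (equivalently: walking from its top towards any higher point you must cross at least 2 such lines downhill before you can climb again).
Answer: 1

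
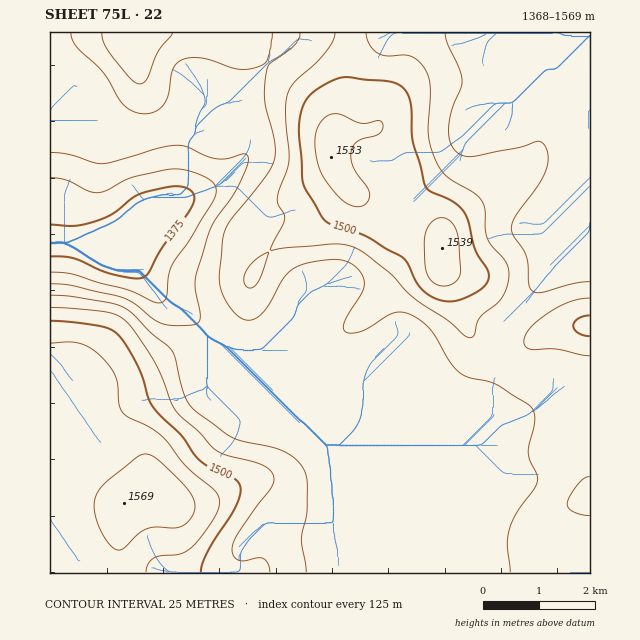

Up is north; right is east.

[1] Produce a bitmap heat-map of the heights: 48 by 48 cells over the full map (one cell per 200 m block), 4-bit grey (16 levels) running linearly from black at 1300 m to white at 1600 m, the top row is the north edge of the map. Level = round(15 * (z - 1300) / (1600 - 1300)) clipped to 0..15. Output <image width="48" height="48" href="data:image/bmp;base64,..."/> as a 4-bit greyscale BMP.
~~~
<image width="48" height="48" href="data:image/bmp;base64,Qk32BAAAAAAAAHYAAAAoAAAAMAAAADAAAAABAAQAAAAAAIAEAAATCwAAEwsAABAAAAAAAAAAAAAAABEREQAiIiIAMzMzAERERABVVVUAZmZmAHd3dwCIiIgAmZmZAKqqqgC7u7sAzMzMAN3d3QDu7u4A////ALu7zMy7u7qZmZmIh3d3d3d3d3d3eIiIiLu8zMzLu7qpmZmIh3d3d3d3d3d3eIiIiLu8zdzMzLupmZmId3d3d3d3d3d3eIiIiLvMzd3MzMuqmYiId3d3d3d3d3d3eIiIiLvM3d3d3cy6mYiIh3d3d3d3d3d3eImYiLvM3d3d3dzLqZiIh3d3d3d3d3d3d4iZmbvM3d3d3dzLqZmIh3d3d3d3d3d3d4iJmbvMzd3d3cy7qpmIh3d3d3d3d3d3d3iImbu8zN3d3Mu6qpmIh3d3d3d3d3d3d3iImbu7zM3dzLqpmZmId3d3d3d3d3d3d3iIibu7vMzcy6qZmIiHd3d3d3d3d3d3d3iIiLu7u8zMu6mYiHd3d3d3d3d3d3d3d3iIiLu7u8zLupmHd3d3d3d3d3d3d3d3d3iIiLu7u7u7qYh3ZmZmZ3d3d3d3d3d3d3iIiLu7u7uqmId2ZmZmZ3d3d3d3d3d3d3iIiLu7y7uqmHdmZmZmZ3d3d3d3d3d3d4iIiLu8y7upmHZmZmZmd3d3d3d3d3d3iIiIiLu8y7qph3ZmZmZmd3d3d3d3d3iIiIiIiLvMu7qZh3ZmZmZmd3d3d3d3d4iIiIiIiLvLu6qYh3ZmZmZmd3d3d3d3eIiIiZmZmbu7uqmId3Zmd3Zmd3d3d3d3eJmYmZmZmru6qqmHdmZnd3dmd3eId3d3iJmYiZmaqqqqqZh2ZmZ3eHd2Z3eIh3d4iZmYiImaqpmZiIdlVmZ3iId2Z3d4iIiJmZmZiIiZmoh3d2ZVVmZ4iIh3Znd3iIiaqqqpmIiIiWZmVVREVmd4iZh3Zmd3iImru7qqmId3iFVUREREVmZ4iZiHd3d3iJmrzLuqmId3d0REMzM0VWZ4iZmIh3d4iZq7zLupmHd3d0QzMzM0RVZ4iJmZiIiJmqq7zLqpiHd3dzMzMzMzRFZ4iJmZmZmZqqu7zLqYh3d3d0REMzMzNFVniJmZmqqqq7u7zLqYh3d3d0RERDMzNEVniJmZmqq7u7u7u6qYh3d3d0REREMzM0RWeImZmqu7u7qruqmYiHd3d0VVVURDM0RWZ4iZqru7u7qqqpmYiId3d1VVVVRERERVZ3iZq7vLu7uqmZiIiId3d1VmZmVVVVVWZniJq7y7u7uqmIiIiIh3d2ZmZmZmZmZmZneJq8y7u7upmIiIiIh3d2Znd2ZmZmZmZneJq8y7u7upiHd3iIh3d3d3d3d3ZmZ3dneJq8y7u7qpiHd3d3d3d3d3d3d3d2Znd3eJq7u7u7qph3d3d3d3d3d3d3d3d3Znd3iJq7u7u7qpiHd3d3d3d3d3d3iId3Znd3iJq7u7u7qpiHd3d3d3d3d3d4iIh3d3d3iJqqu7u7qpiHd3d3d3d3d3eImYh3d3d3iJmqqqqqqZiId3d3d3d3d3eJmYh3d3d3iImZqqqZmZiHd3d3d3d3d3iZmZiHeIiIiIiZmZmZmYiHd3d3d3d3d4iaqZiIiIiIh4iJmZmZmIiHd3d3d3d3eImaqpmZiZiIh3iImZmIiIh3d3d3d3dw=="/>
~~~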